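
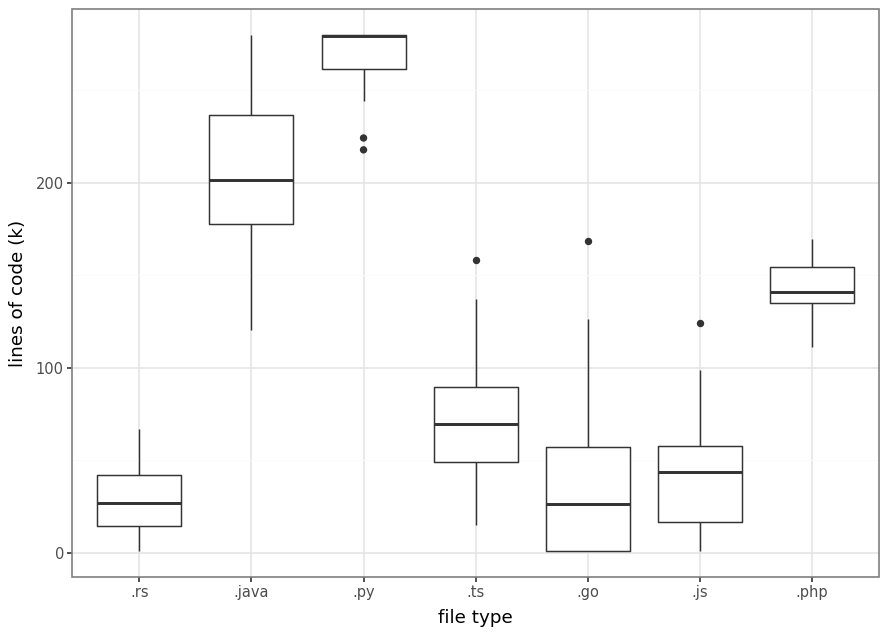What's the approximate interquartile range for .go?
Q3 ≈ 50, Q1 ≈ 0; IQR ≈ 50.

≈ 50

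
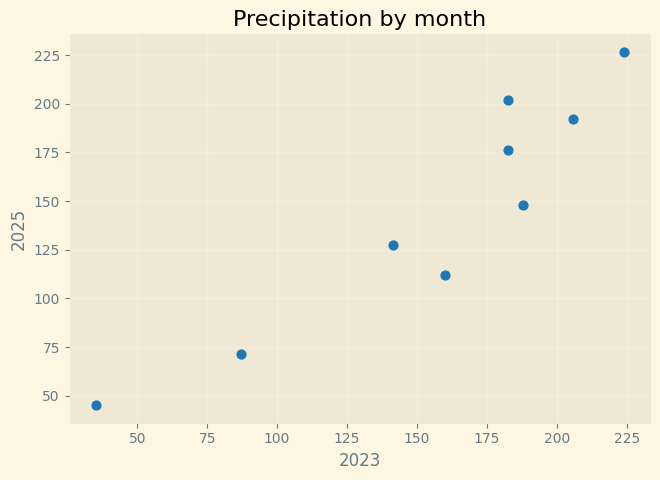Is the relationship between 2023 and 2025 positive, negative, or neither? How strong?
positive, strong

Points are positively correlated; strong (|r| ≈ 0.9).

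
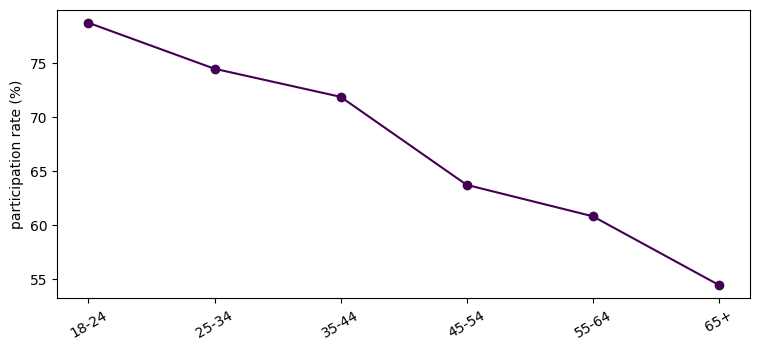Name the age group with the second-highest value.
25-34

Top 3: 18-24 ≈ 80, 25-34 ≈ 75, 35-44 ≈ 70.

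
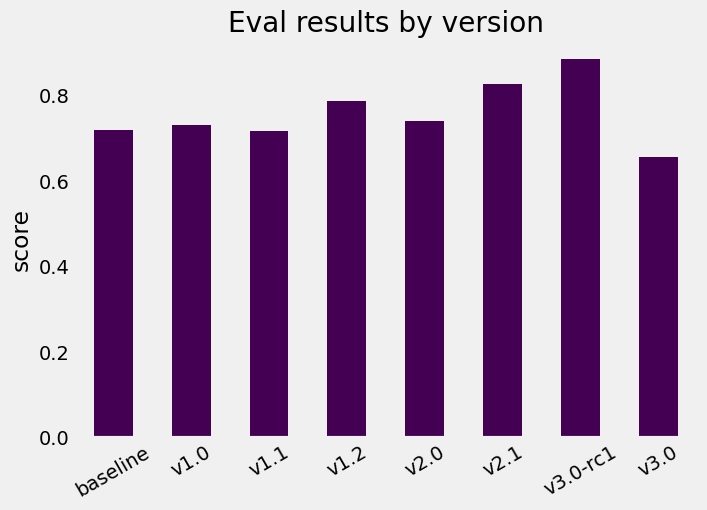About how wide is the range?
≈ 0.2

Max v3.0-rc1 ≈ 0.9, min v3.0 ≈ 0.7; range ≈ 0.2.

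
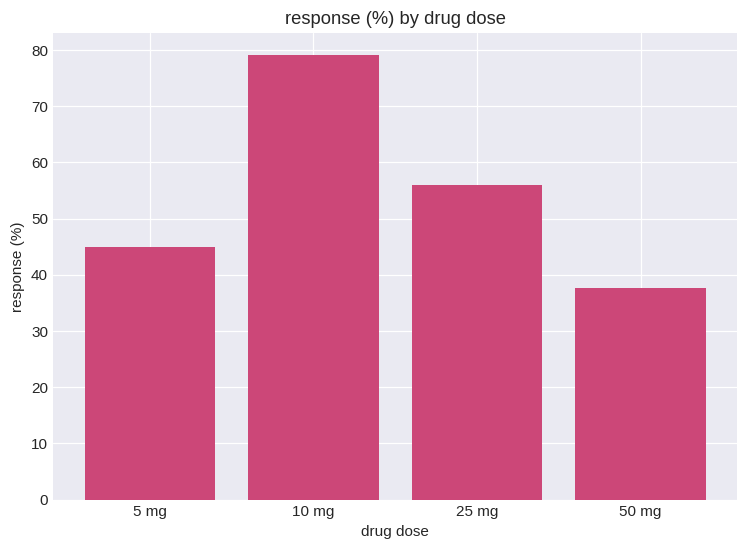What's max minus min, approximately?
≈ 40

Max 10 mg ≈ 80, min 50 mg ≈ 40; range ≈ 40.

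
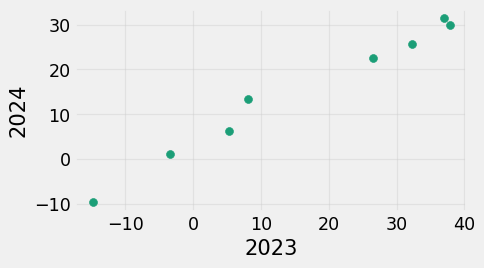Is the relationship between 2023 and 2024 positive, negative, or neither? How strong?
positive, strong

Points are positively correlated; strong (|r| ≈ 1.0).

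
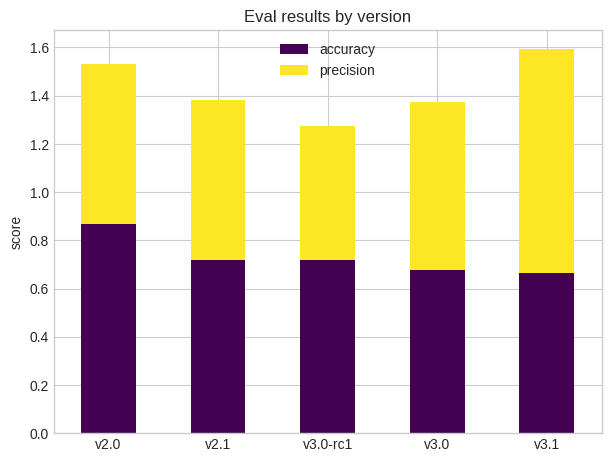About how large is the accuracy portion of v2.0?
accuracy top ≈ 0.8, bottom ≈ 0.0; segment ≈ 0.8.

≈ 0.8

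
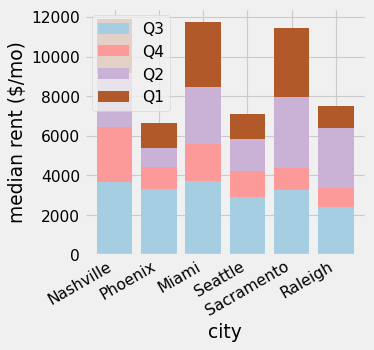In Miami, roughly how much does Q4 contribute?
Q4 top ≈ 6000, bottom ≈ 4000; segment ≈ 2000.

≈ 2000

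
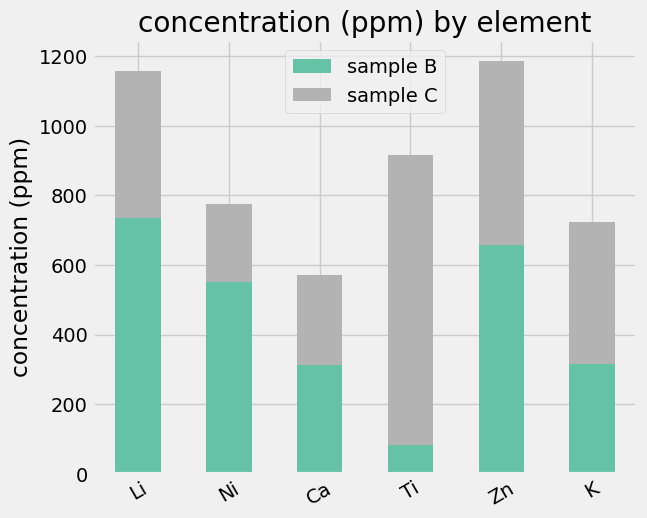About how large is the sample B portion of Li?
≈ 700

sample B top ≈ 700, bottom ≈ 0; segment ≈ 700.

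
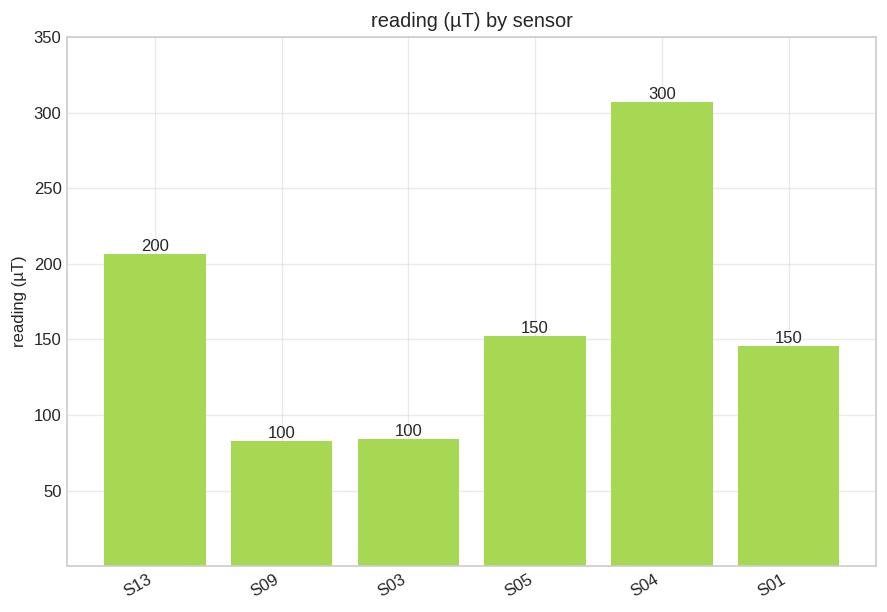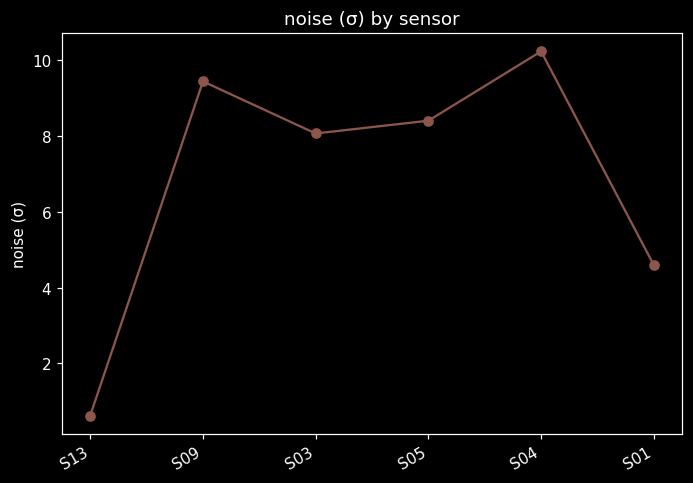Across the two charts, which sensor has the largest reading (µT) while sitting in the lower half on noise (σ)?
S13

Chart 2 median noise (σ) ≈ 8; below-median sensors: S13, S03, S01. Among those, S13 has the highest reading (µT) (≈ 200).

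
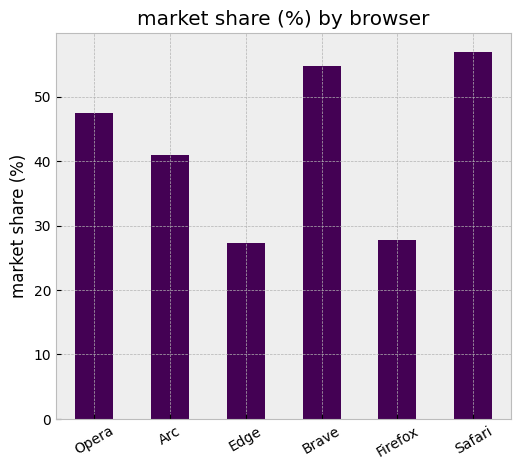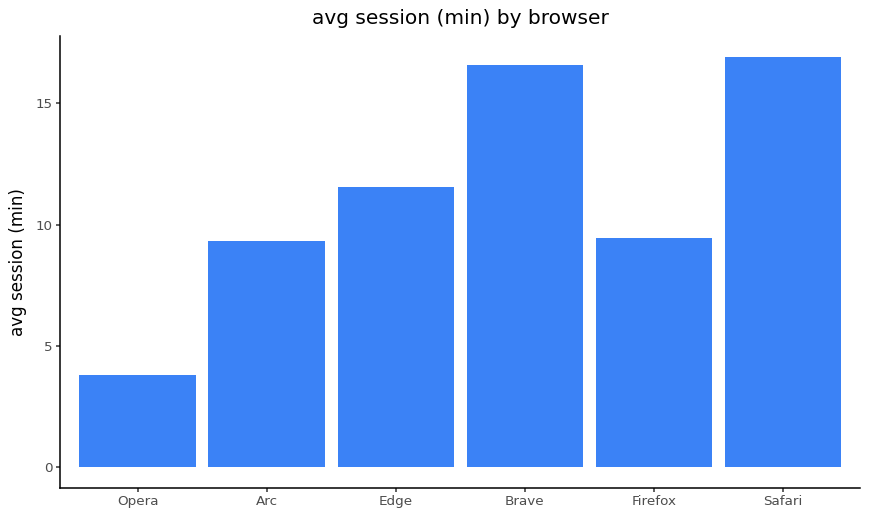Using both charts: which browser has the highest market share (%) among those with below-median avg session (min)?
Chart 2 median avg session (min) ≈ 10; below-median browsers: Opera, Arc, Firefox. Among those, Opera has the highest market share (%) (≈ 50).

Opera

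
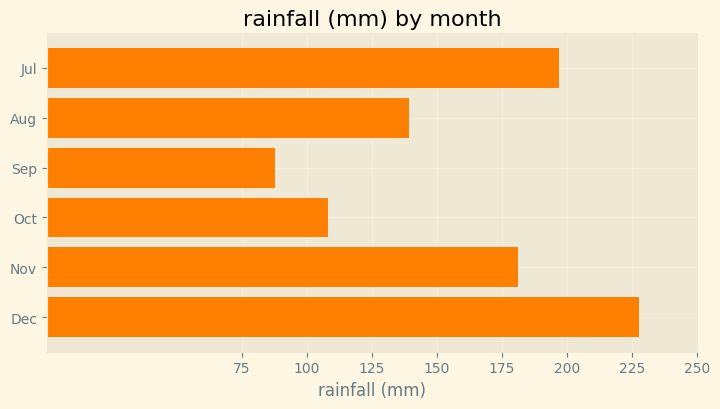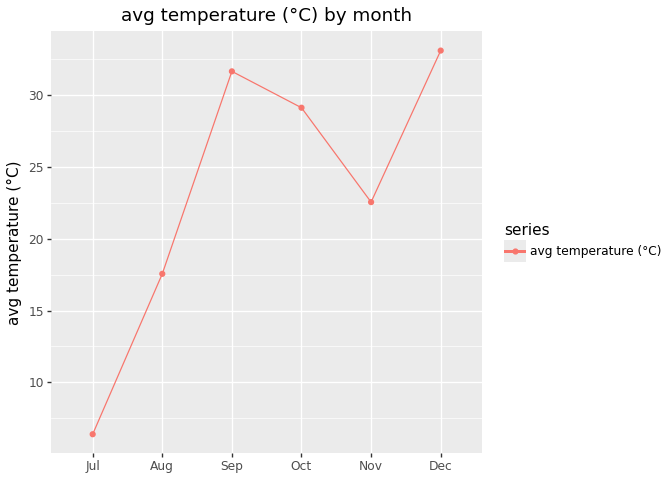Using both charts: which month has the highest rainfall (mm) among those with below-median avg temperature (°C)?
Jul

Chart 2 median avg temperature (°C) ≈ 25; below-median months: Jul, Aug, Nov. Among those, Jul has the highest rainfall (mm) (≈ 200).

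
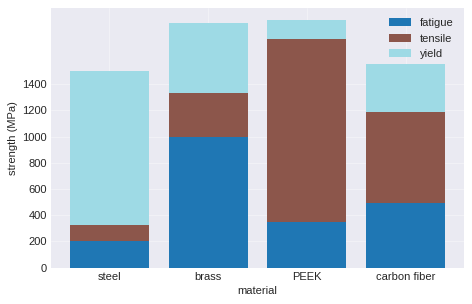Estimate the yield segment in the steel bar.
yield top ≈ 1600, bottom ≈ 400; segment ≈ 1200.

≈ 1200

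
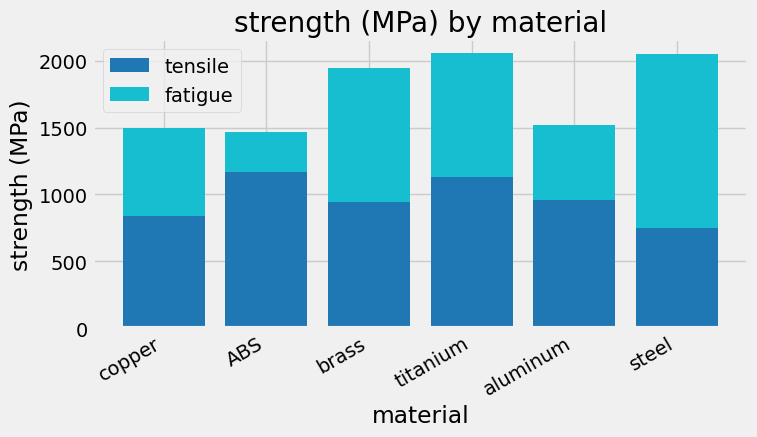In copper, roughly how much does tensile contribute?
≈ 800

tensile top ≈ 800, bottom ≈ 0; segment ≈ 800.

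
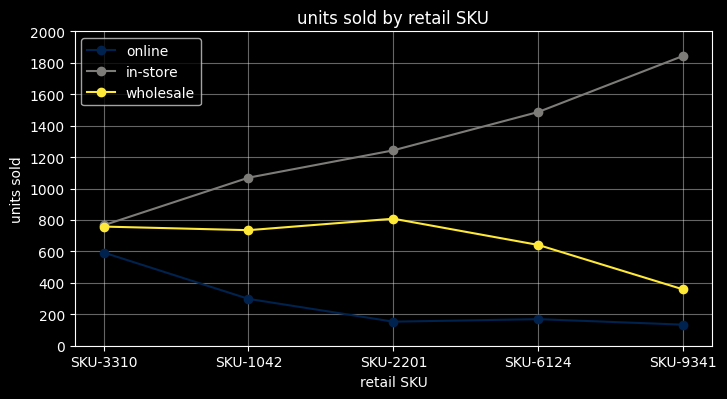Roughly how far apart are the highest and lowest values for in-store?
Max SKU-9341 ≈ 1800, min SKU-3310 ≈ 800; range ≈ 1000.

≈ 1000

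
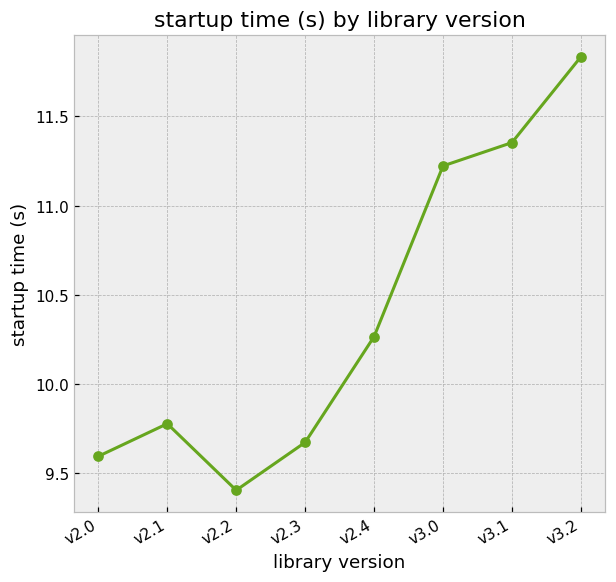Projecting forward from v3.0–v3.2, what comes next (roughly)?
Last three: 11.0, 11.5, 12.0 → slope ≈ 0.5/step → next ≈ 12.5.

≈ 12.5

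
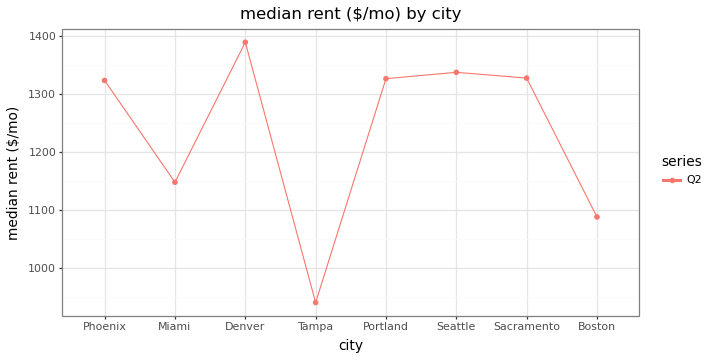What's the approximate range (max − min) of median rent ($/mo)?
Max Denver ≈ 1400, min Tampa ≈ 950; range ≈ 450.

≈ 450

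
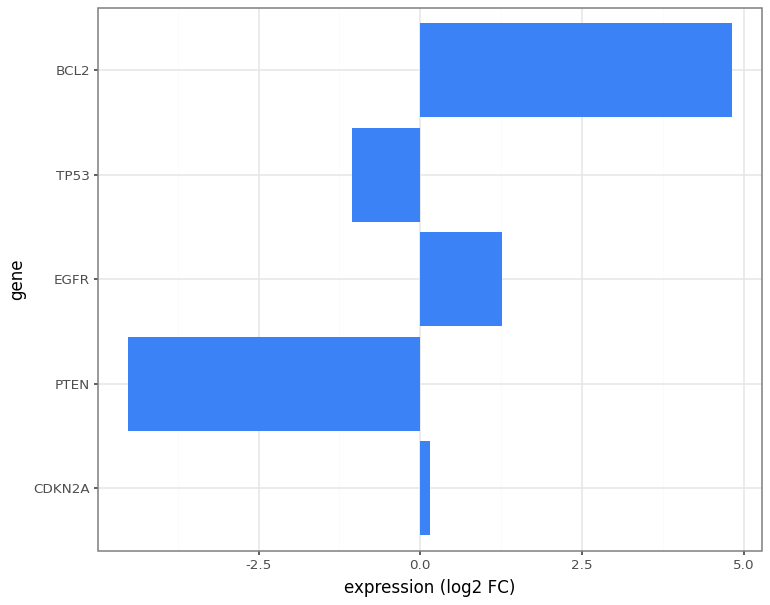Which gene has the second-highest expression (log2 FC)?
EGFR

Top 3: BCL2 ≈ 5, EGFR ≈ 1, CDKN2A ≈ 0.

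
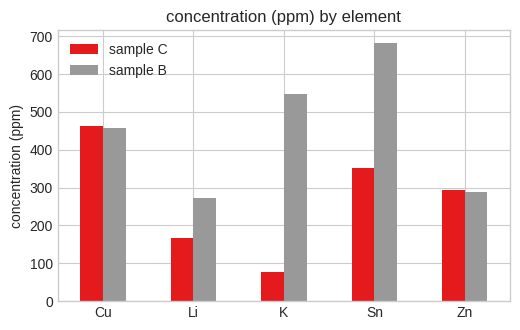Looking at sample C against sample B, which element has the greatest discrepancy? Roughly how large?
K: sample C ≈ 100, sample B ≈ 500 → gap ≈ 400. Next-largest (Sn) is only ≈ 300.

K, ≈ 400 ppm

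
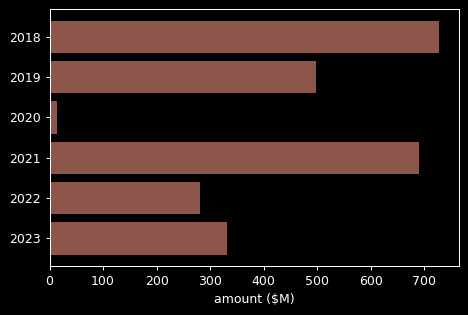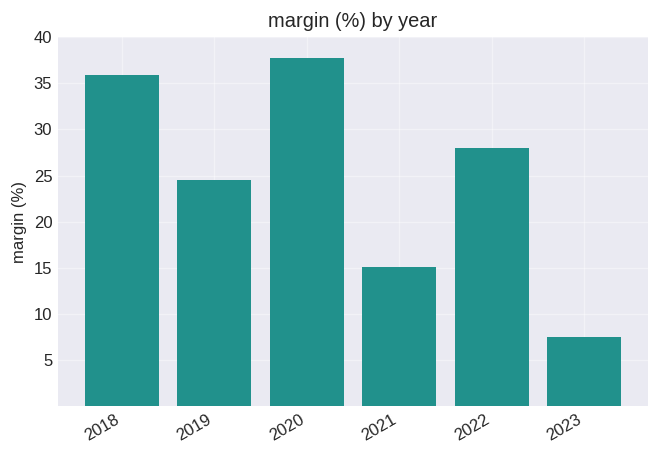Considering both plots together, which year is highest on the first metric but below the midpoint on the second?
2021

Chart 2 median margin (%) ≈ 25; below-median years: 2019, 2021, 2023. Among those, 2021 has the highest amount ($M) (≈ 700).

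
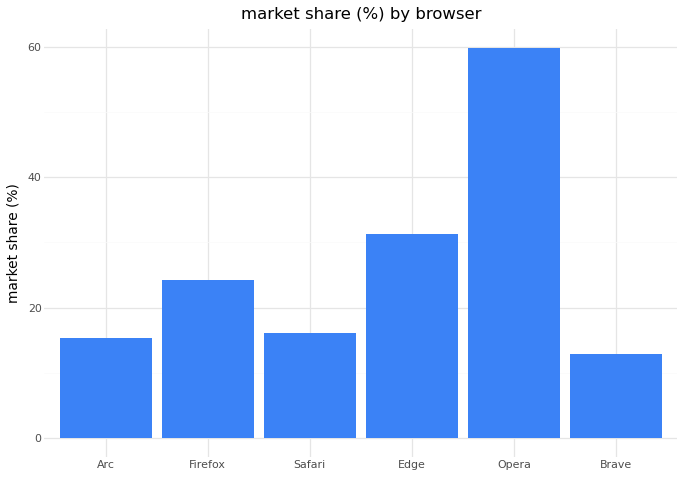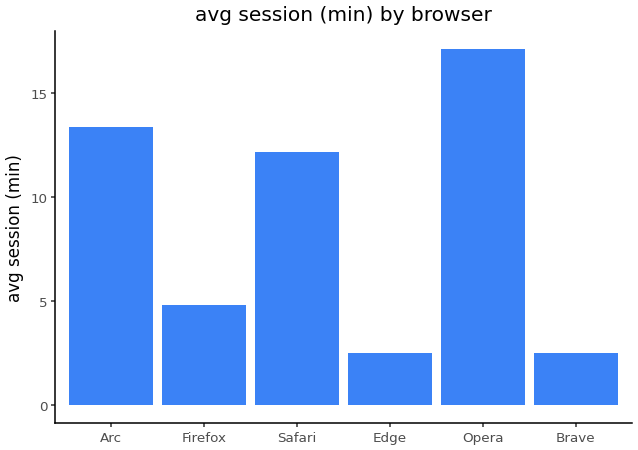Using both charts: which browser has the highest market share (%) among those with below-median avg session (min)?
Chart 2 median avg session (min) ≈ 8; below-median browsers: Firefox, Edge, Brave. Among those, Edge has the highest market share (%) (≈ 30).

Edge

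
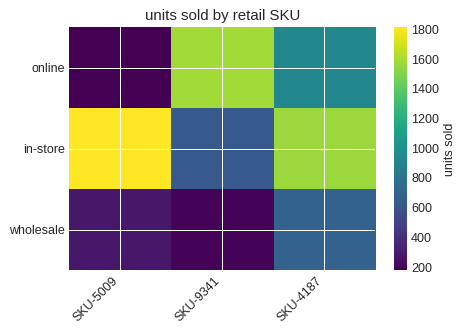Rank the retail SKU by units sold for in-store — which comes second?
Top 3 for in-store: SKU-5009 ≈ 1800, SKU-4187 ≈ 1600, SKU-9341 ≈ 600.

SKU-4187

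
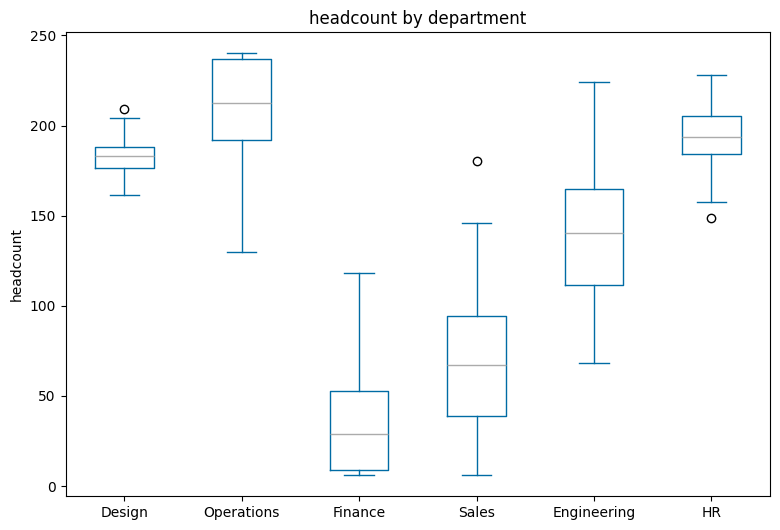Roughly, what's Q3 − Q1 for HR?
Q3 ≈ 200, Q1 ≈ 180; IQR ≈ 20.

≈ 20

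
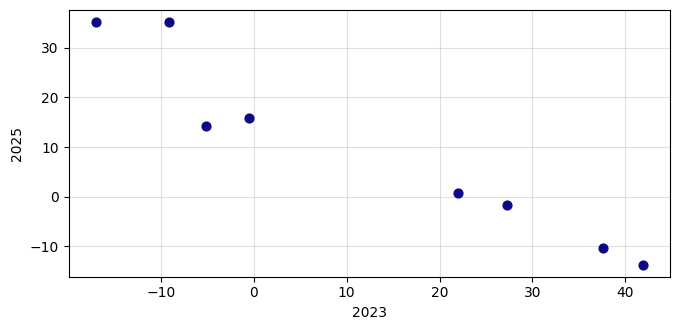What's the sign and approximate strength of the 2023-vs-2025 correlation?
negative, strong

Points are negatively correlated; strong (|r| ≈ 1.0).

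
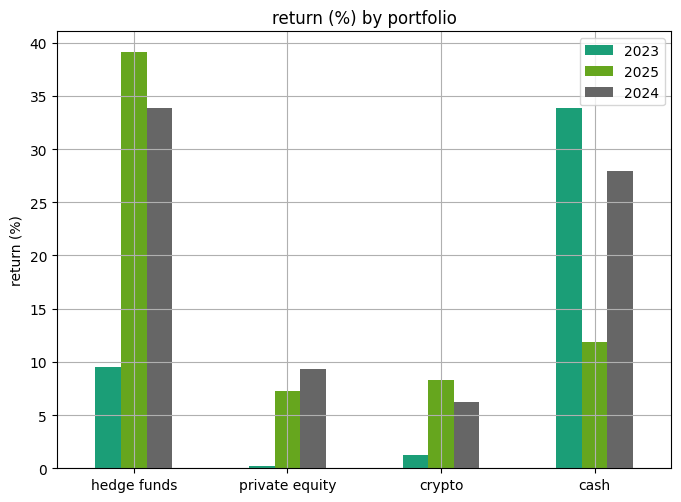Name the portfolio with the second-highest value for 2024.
Top 3 for 2024: hedge funds ≈ 35, cash ≈ 30, private equity ≈ 10.

cash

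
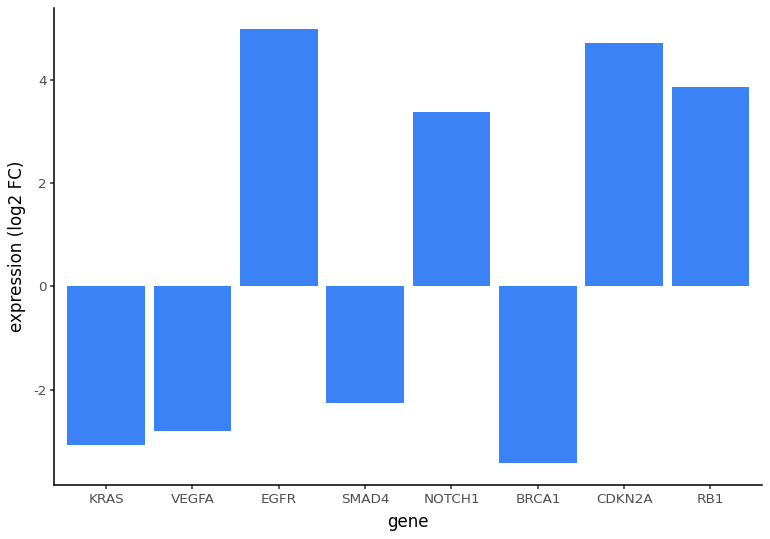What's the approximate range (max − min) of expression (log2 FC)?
≈ 8

Max EGFR ≈ 5, min BRCA1 ≈ -3; range ≈ 8.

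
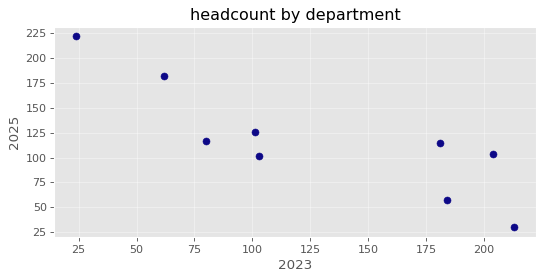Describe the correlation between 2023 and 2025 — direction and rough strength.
negative, strong

Points are negatively correlated; strong (|r| ≈ 0.8).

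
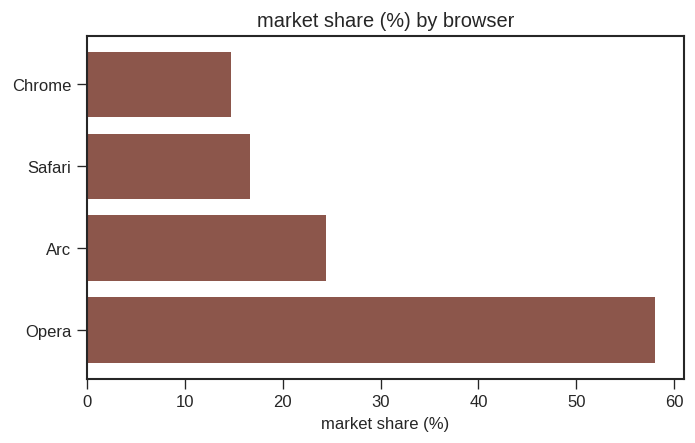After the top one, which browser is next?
Top 3: Opera ≈ 60, Arc ≈ 25, Safari ≈ 15.

Arc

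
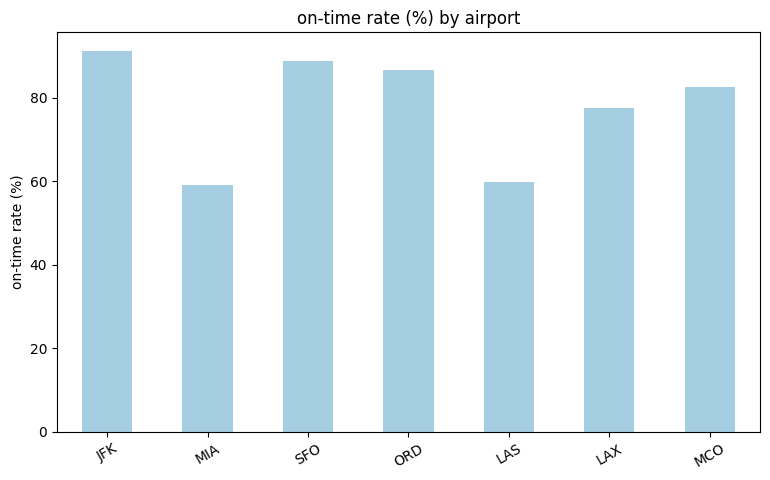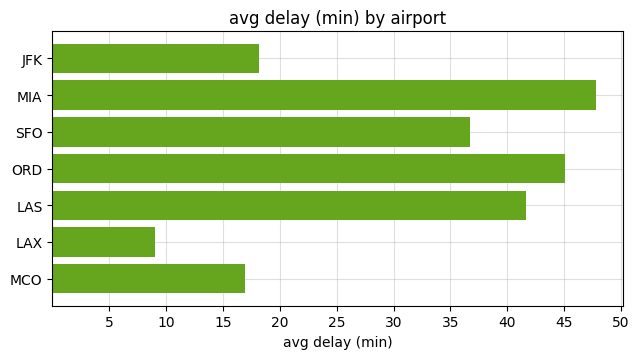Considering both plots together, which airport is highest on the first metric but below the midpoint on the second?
JFK

Chart 2 median avg delay (min) ≈ 35; below-median airports: JFK, LAX, MCO. Among those, JFK has the highest on-time rate (%) (≈ 90).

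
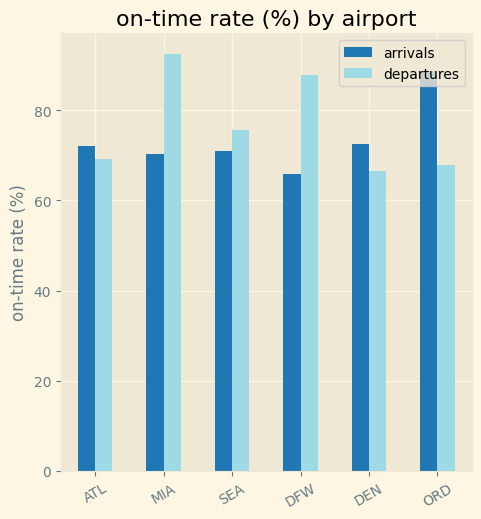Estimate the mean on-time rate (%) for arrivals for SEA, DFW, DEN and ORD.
(70 + 70 + 70 + 90) / 4 ≈ 75.

≈ 75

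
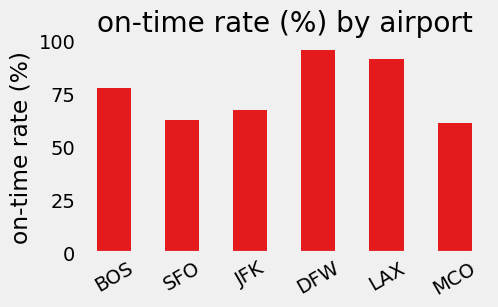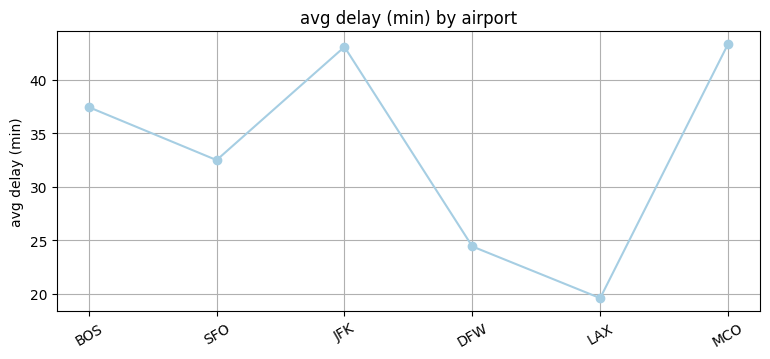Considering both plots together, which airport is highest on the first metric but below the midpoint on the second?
DFW

Chart 2 median avg delay (min) ≈ 35; below-median airports: SFO, DFW, LAX. Among those, DFW has the highest on-time rate (%) (≈ 100).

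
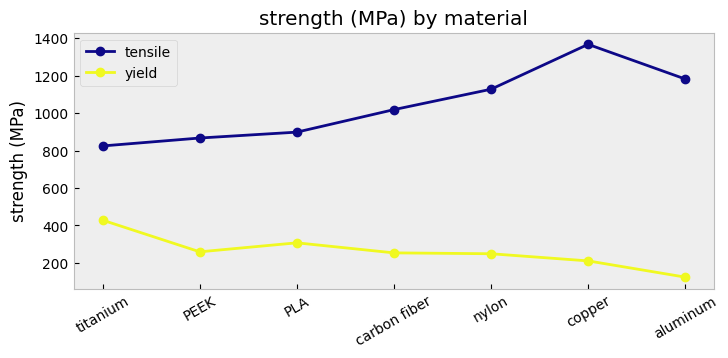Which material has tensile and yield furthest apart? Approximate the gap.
copper: tensile ≈ 1400, yield ≈ 200 → gap ≈ 1200. Next-largest (aluminum) is only ≈ 1000.

copper, ≈ 1200 MPa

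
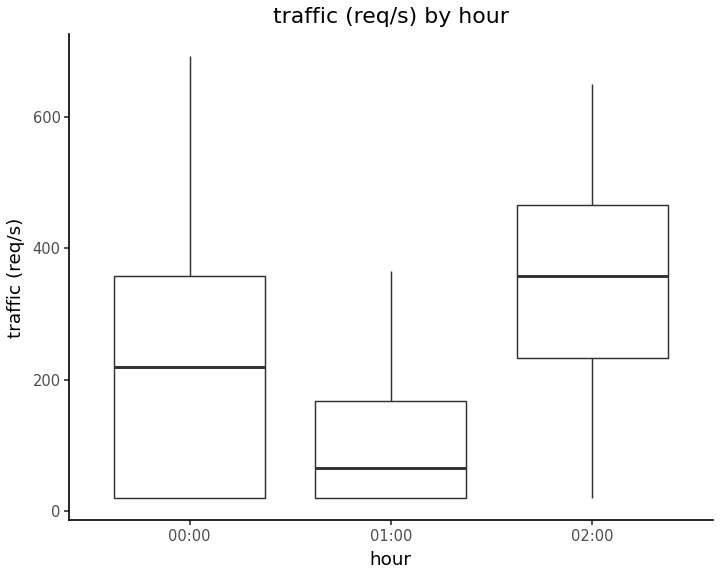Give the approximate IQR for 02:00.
Q3 ≈ 450, Q1 ≈ 250; IQR ≈ 200.

≈ 200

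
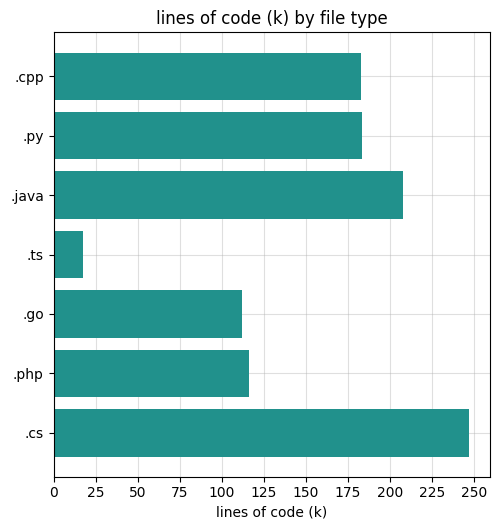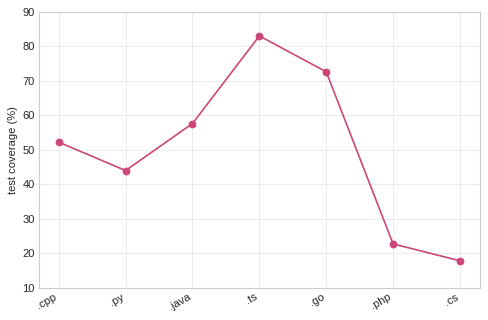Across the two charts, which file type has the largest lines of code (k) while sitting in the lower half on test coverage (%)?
Chart 2 median test coverage (%) ≈ 50; below-median file types: .py, .php, .cs. Among those, .cs has the highest lines of code (k) (≈ 250).

.cs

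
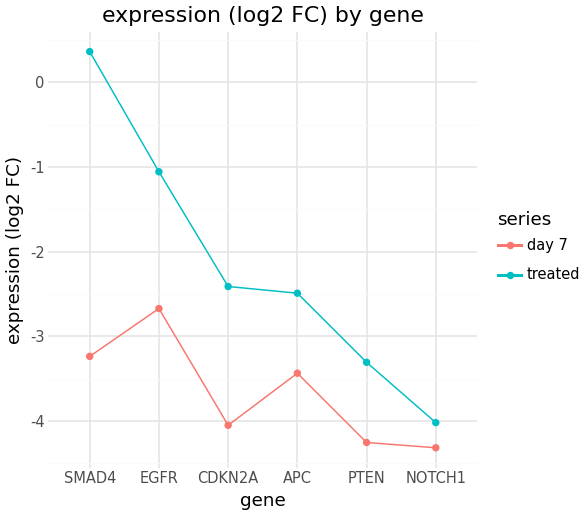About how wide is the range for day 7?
≈ 2.0

Max EGFR ≈ -2.5, min NOTCH1 ≈ -4.5; range ≈ 2.0.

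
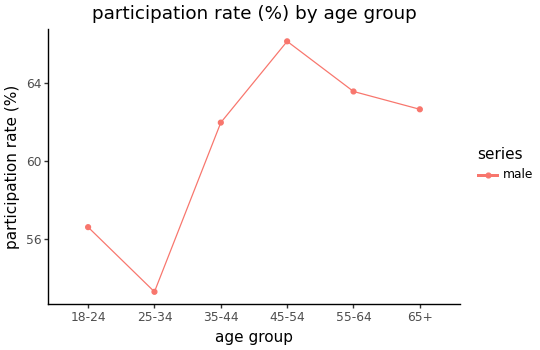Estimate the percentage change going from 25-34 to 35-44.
≈ +14.8%

25-34 ≈ 54, 35-44 ≈ 62; (62 − 54) / 54 ≈ +14.8%.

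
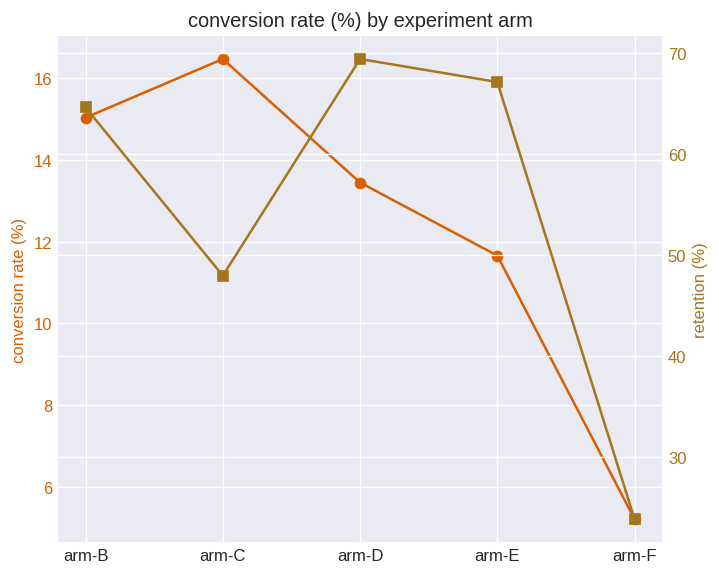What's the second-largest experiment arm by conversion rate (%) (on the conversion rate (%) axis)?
Top 3 (on the conversion rate (%) axis): arm-C ≈ 16, arm-B ≈ 15, arm-D ≈ 13.

arm-B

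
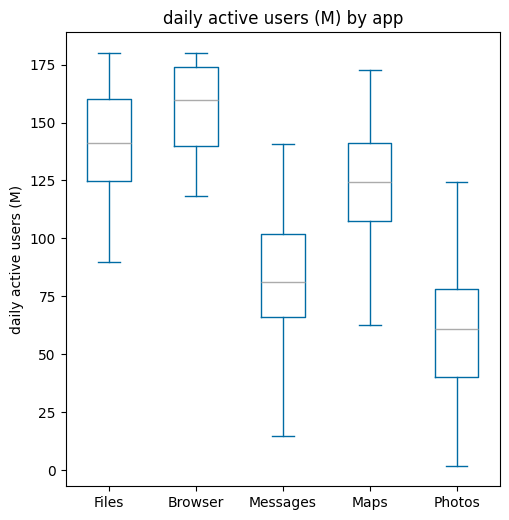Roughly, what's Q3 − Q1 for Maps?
Q3 ≈ 140, Q1 ≈ 110; IQR ≈ 30.

≈ 30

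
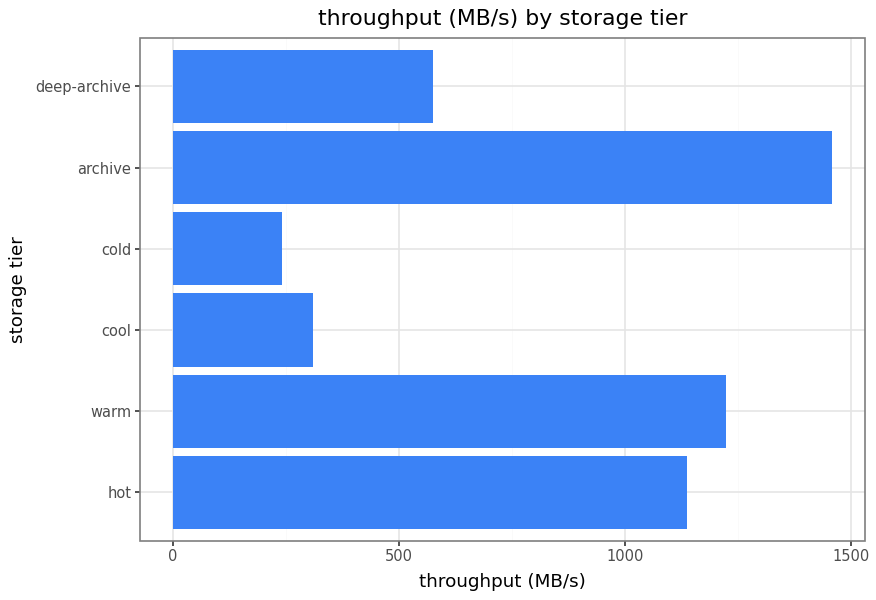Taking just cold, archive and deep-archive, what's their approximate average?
≈ 733

(200 + 1400 + 600) / 3 ≈ 733.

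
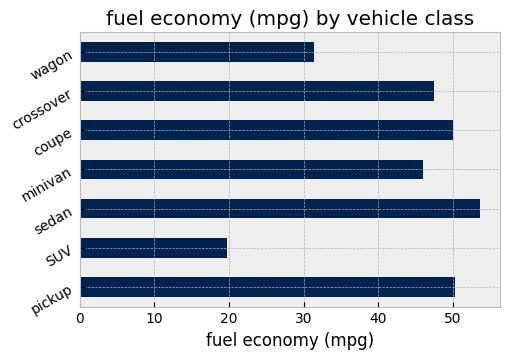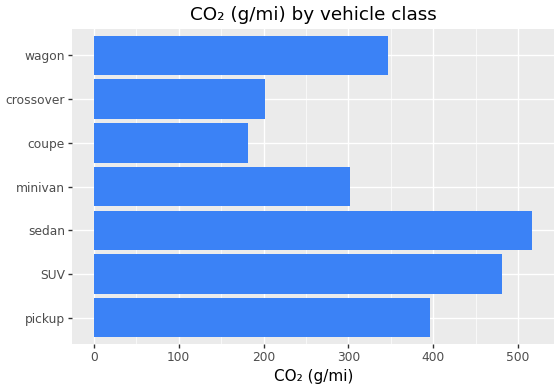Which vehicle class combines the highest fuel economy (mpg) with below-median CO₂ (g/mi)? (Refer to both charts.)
Chart 2 median CO₂ (g/mi) ≈ 350; below-median vehicle classes: minivan, coupe, crossover. Among those, coupe has the highest fuel economy (mpg) (≈ 50).

coupe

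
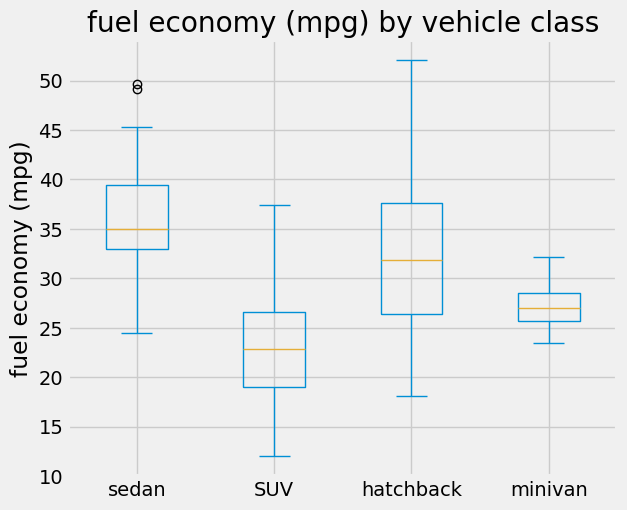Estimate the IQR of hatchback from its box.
≈ 12

Q3 ≈ 38, Q1 ≈ 26; IQR ≈ 12.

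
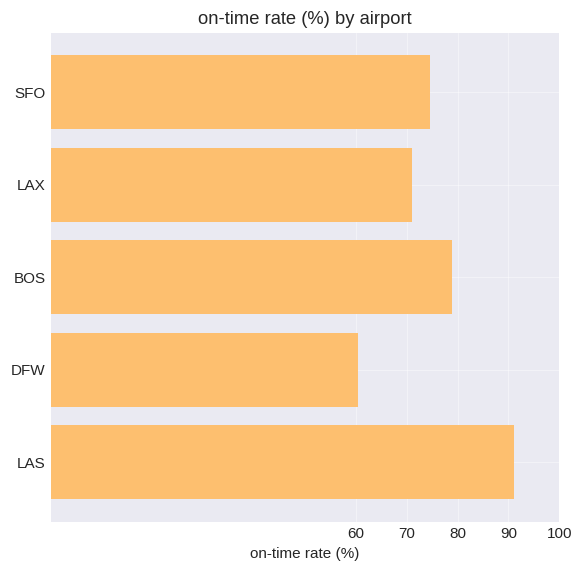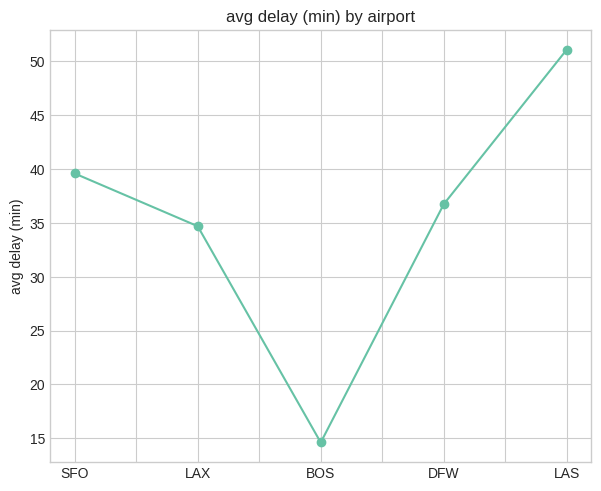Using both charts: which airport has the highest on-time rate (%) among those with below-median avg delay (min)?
Chart 2 median avg delay (min) ≈ 35; below-median airports: LAX, BOS. Among those, BOS has the highest on-time rate (%) (≈ 80).

BOS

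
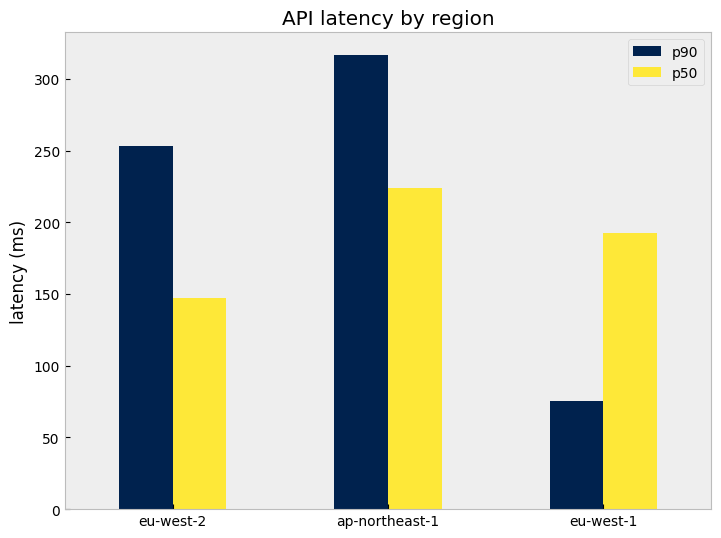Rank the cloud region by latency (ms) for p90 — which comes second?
Top 3 for p90: ap-northeast-1 ≈ 300, eu-west-2 ≈ 250, eu-west-1 ≈ 100.

eu-west-2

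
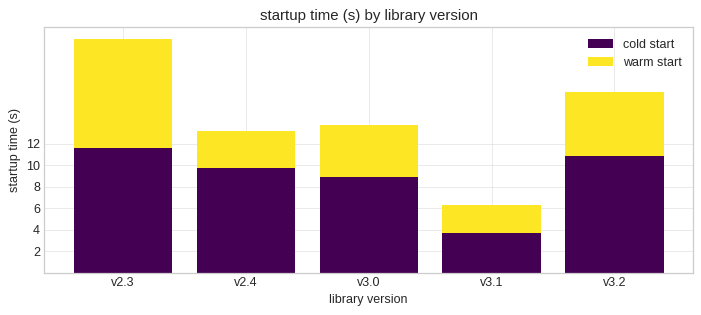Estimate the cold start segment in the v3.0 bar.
≈ 8

cold start top ≈ 8, bottom ≈ 0; segment ≈ 8.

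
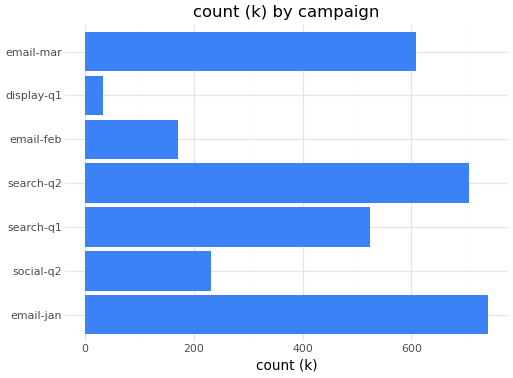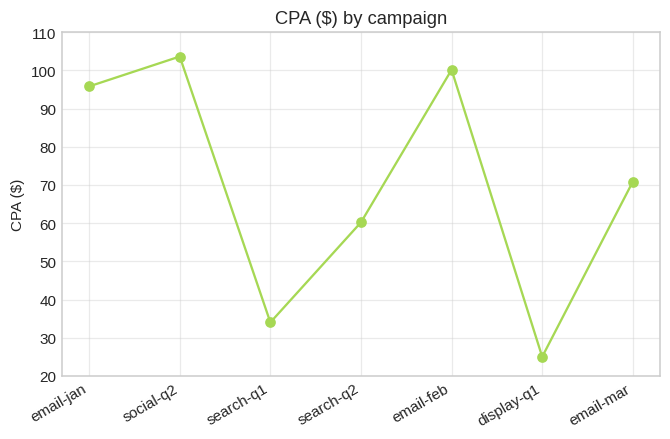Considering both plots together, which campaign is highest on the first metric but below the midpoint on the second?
search-q2

Chart 2 median CPA ($) ≈ 70; below-median campaigns: search-q1, search-q2, display-q1. Among those, search-q2 has the highest count (k) (≈ 700).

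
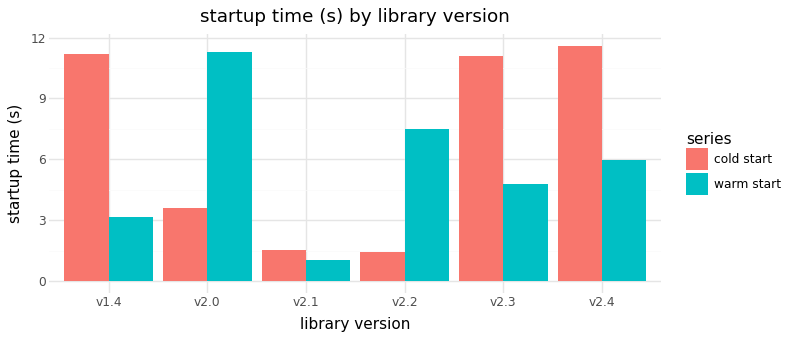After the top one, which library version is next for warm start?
v2.2

Top 3 for warm start: v2.0 ≈ 11, v2.2 ≈ 7, v2.4 ≈ 6.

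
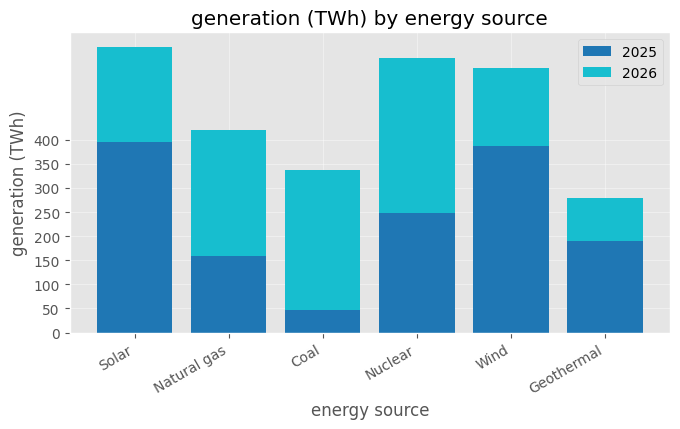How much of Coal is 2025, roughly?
2025 top ≈ 50, bottom ≈ 0; segment ≈ 50.

≈ 50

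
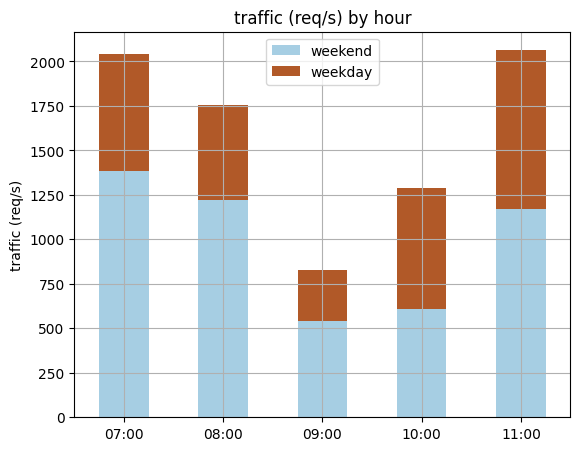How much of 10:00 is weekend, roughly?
≈ 600

weekend top ≈ 600, bottom ≈ 0; segment ≈ 600.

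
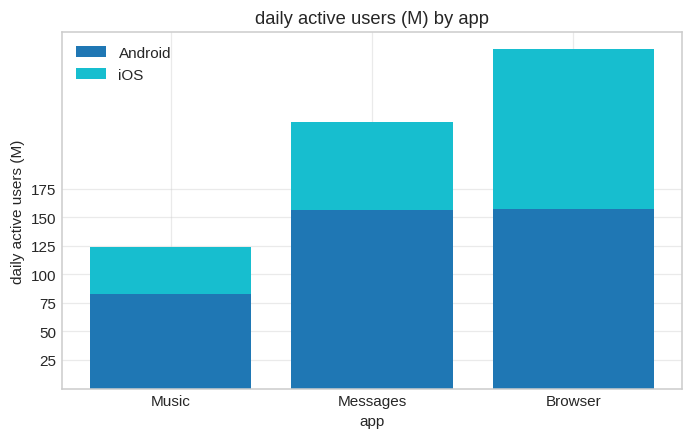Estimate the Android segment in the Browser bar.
≈ 150

Android top ≈ 150, bottom ≈ 0; segment ≈ 150.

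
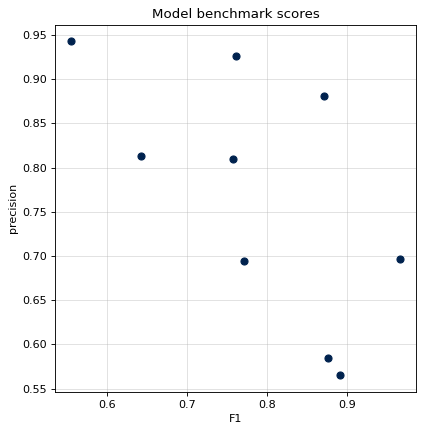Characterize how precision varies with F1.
negative, moderate

Points are negatively correlated; moderate (|r| ≈ 0.6).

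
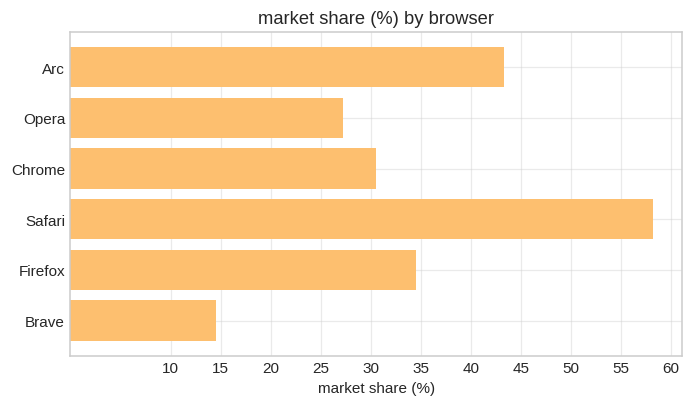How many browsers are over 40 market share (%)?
Above 40: Arc, Safari.

2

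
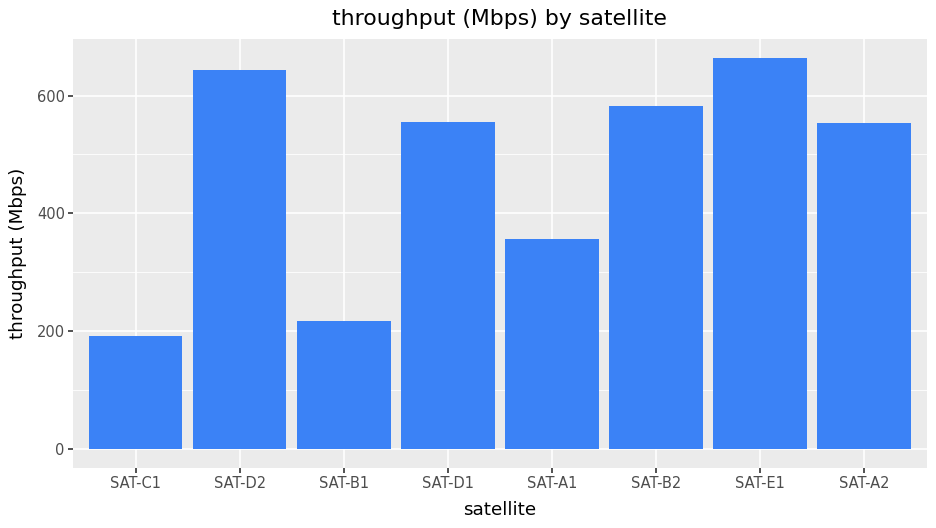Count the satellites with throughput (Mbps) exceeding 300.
6

Above 300: SAT-D2, SAT-D1, SAT-A1, SAT-B2, SAT-E1, SAT-A2.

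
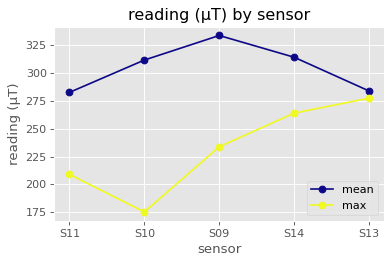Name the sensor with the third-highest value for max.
Top 4 for max: S13 ≈ 280, S14 ≈ 260, S09 ≈ 240, S11 ≈ 200.

S09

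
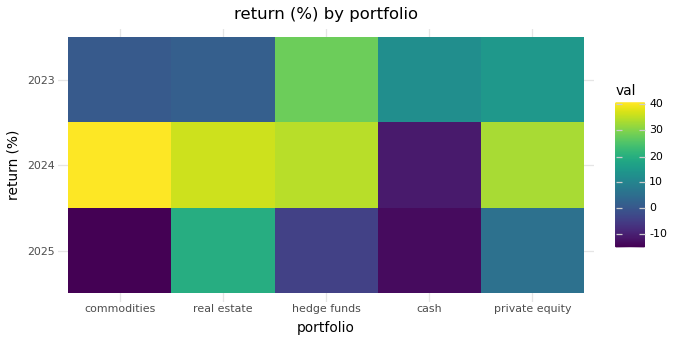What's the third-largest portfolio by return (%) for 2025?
Top 4 for 2025: real estate ≈ 20, private equity ≈ 5, hedge funds ≈ -5, cash ≈ -15.

hedge funds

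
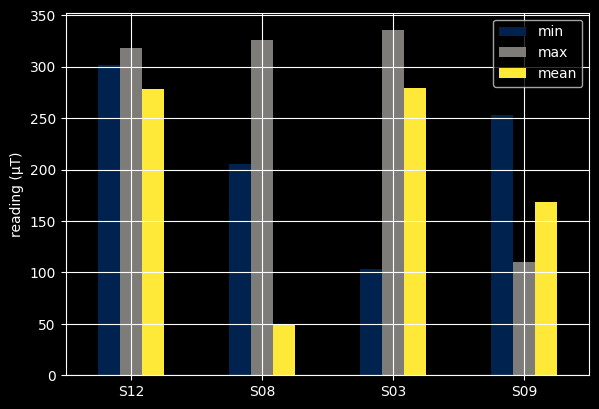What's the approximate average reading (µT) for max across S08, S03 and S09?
(350 + 350 + 100) / 3 ≈ 267.

≈ 267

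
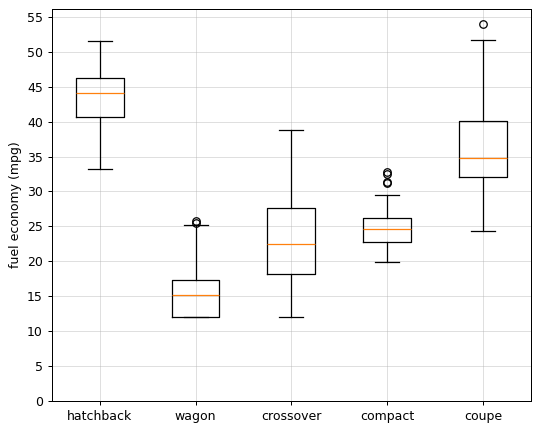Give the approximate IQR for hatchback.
Q3 ≈ 45, Q1 ≈ 40; IQR ≈ 5.

≈ 5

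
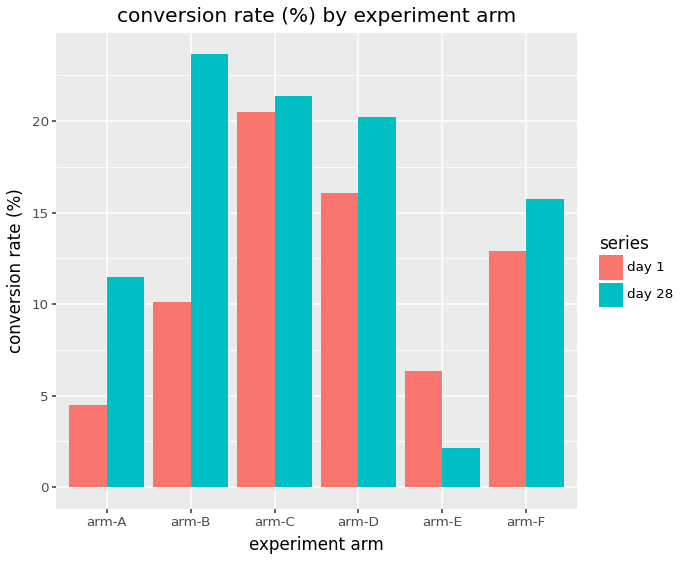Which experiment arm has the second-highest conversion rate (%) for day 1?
arm-D

Top 3 for day 1: arm-C ≈ 20, arm-D ≈ 16, arm-F ≈ 12.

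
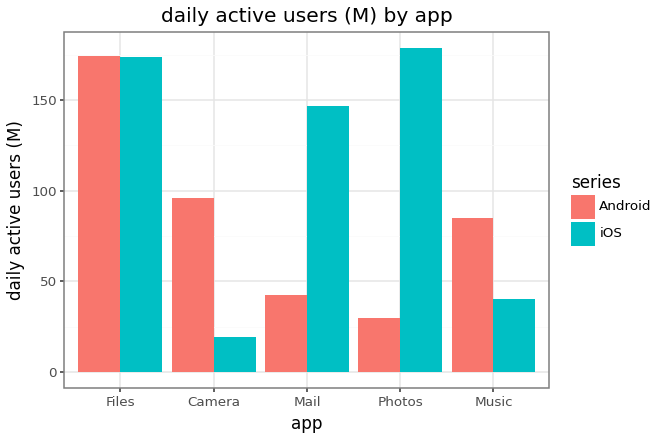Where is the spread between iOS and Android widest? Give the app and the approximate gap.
Photos: iOS ≈ 180, Android ≈ 20 → gap ≈ 160. Next-largest (Mail) is only ≈ 100.

Photos, ≈ 160 M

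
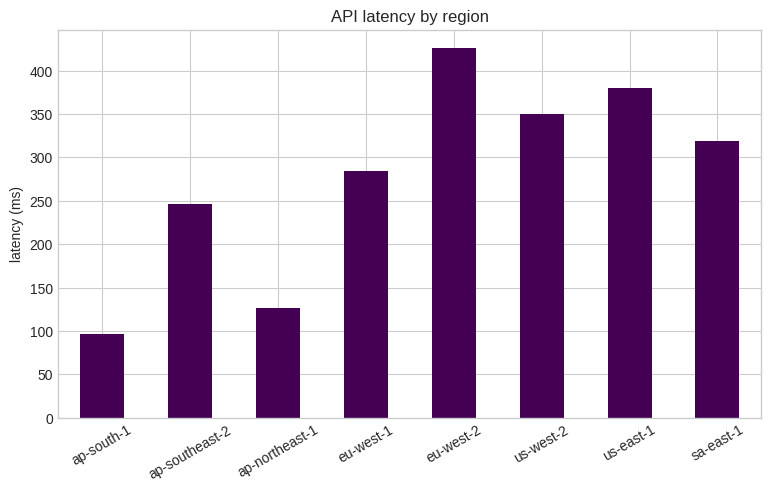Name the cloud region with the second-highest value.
us-east-1

Top 3: eu-west-2 ≈ 450, us-east-1 ≈ 400, us-west-2 ≈ 350.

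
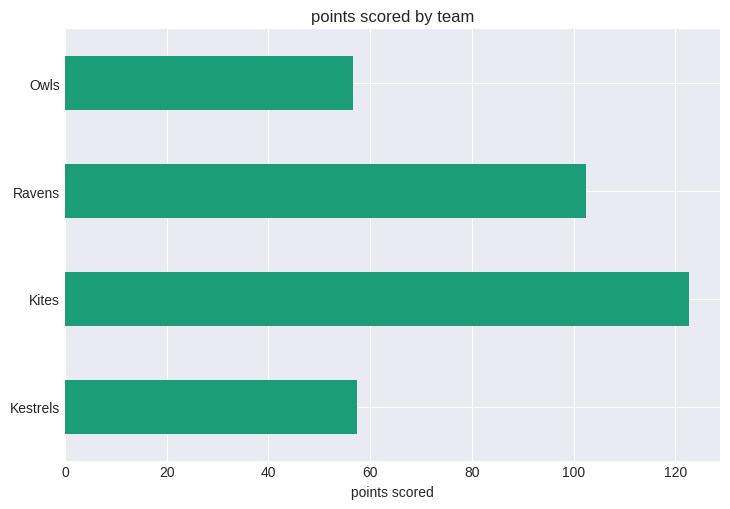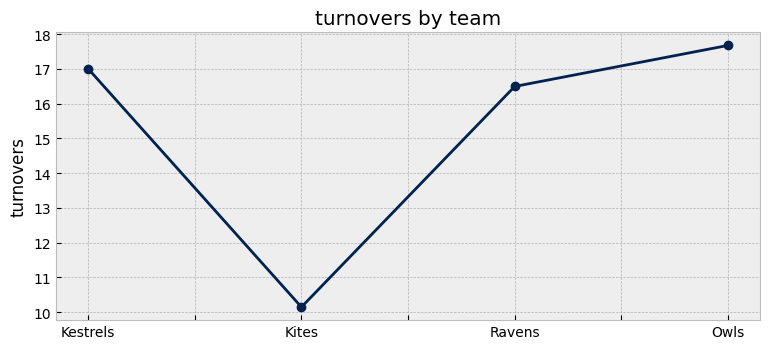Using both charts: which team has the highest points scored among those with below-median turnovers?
Chart 2 median turnovers ≈ 16; below-median teams: Kites, Ravens. Among those, Kites has the highest points scored (≈ 120).

Kites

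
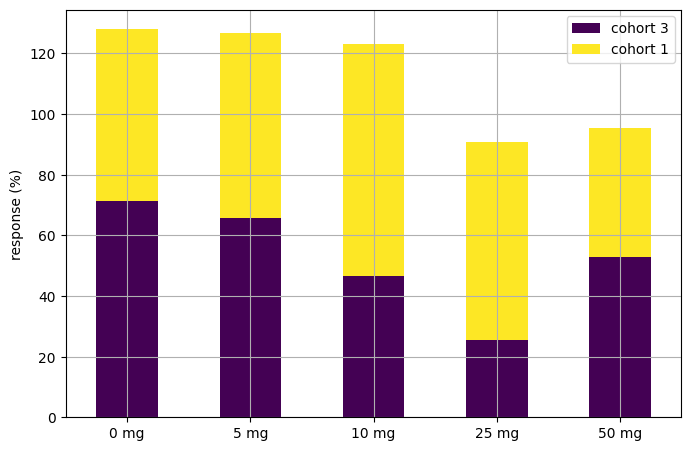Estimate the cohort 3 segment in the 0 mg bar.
≈ 80

cohort 3 top ≈ 80, bottom ≈ 0; segment ≈ 80.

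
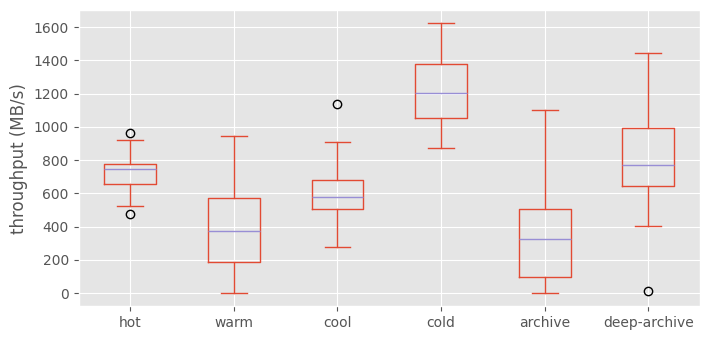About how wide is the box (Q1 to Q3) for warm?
Q3 ≈ 600, Q1 ≈ 200; IQR ≈ 400.

≈ 400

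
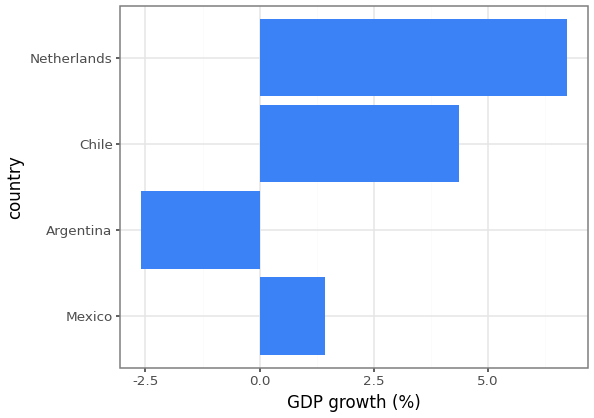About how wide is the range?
≈ 10

Max Netherlands ≈ 7, min Argentina ≈ -3; range ≈ 10.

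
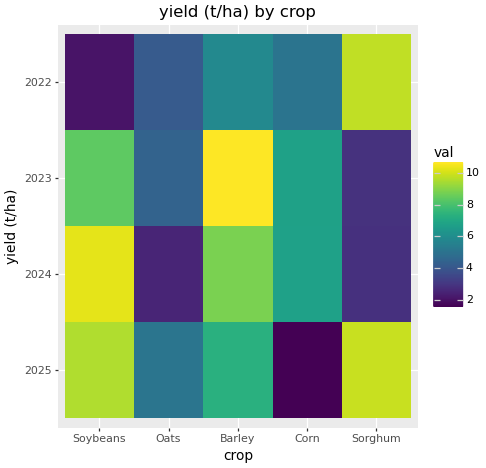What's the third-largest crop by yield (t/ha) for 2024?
Top 4 for 2024: Soybeans ≈ 10, Barley ≈ 9, Corn ≈ 7, Sorghum ≈ 3.

Corn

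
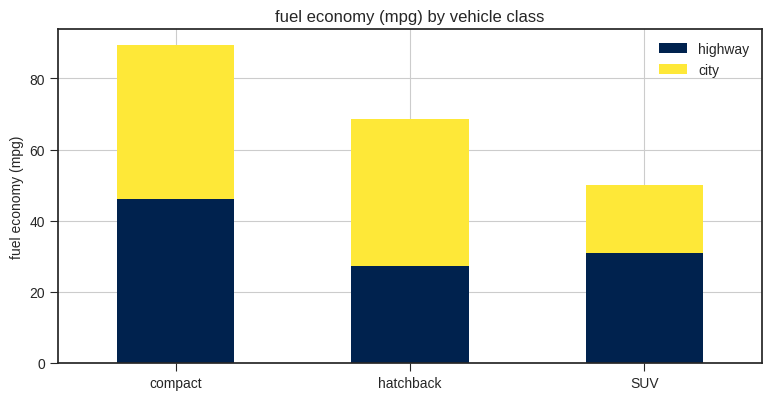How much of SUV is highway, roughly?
highway top ≈ 30, bottom ≈ 0; segment ≈ 30.

≈ 30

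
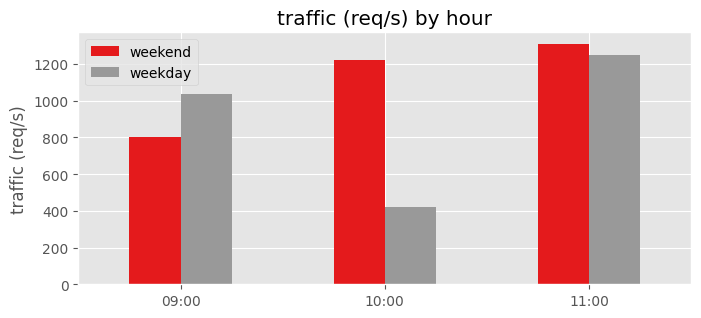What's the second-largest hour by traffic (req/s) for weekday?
09:00

Top 3 for weekday: 11:00 ≈ 1200, 09:00 ≈ 1000, 10:00 ≈ 400.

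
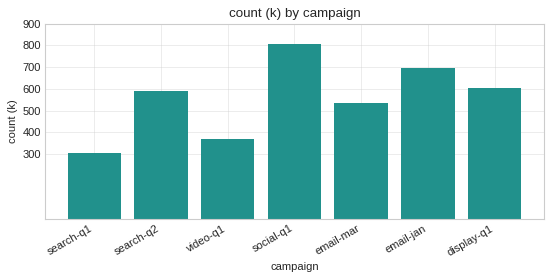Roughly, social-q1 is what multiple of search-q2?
social-q1 ≈ 800, search-q2 ≈ 600; 800/600 ≈ 1.33.

≈ 1.33×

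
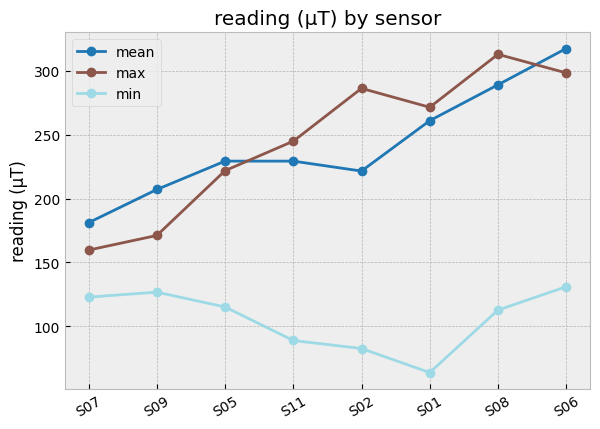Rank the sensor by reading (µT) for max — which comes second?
S06

Top 3 for max: S08 ≈ 325, S06 ≈ 300, S02 ≈ 275.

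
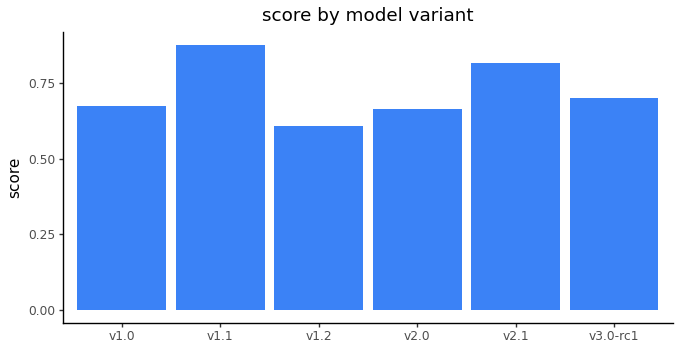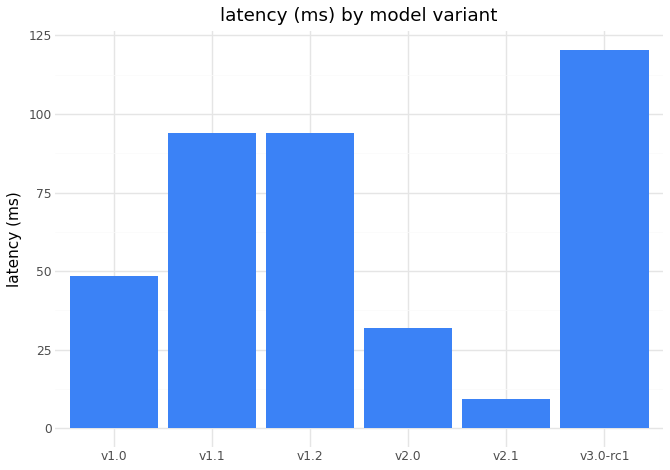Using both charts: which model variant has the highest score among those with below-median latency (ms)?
Chart 2 median latency (ms) ≈ 80; below-median model variants: v1.0, v2.0, v2.1. Among those, v2.1 has the highest score (≈ 0.8).

v2.1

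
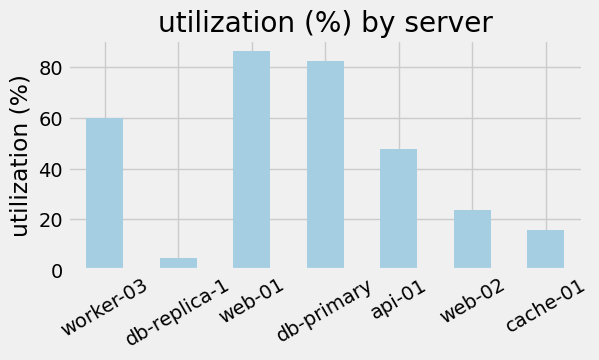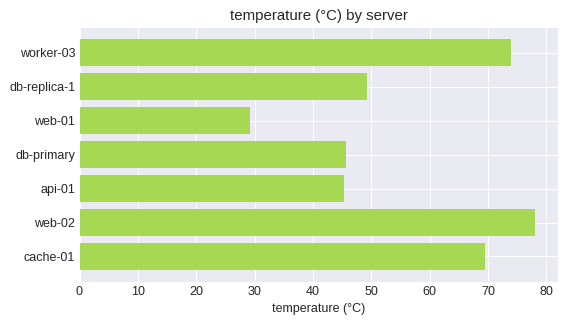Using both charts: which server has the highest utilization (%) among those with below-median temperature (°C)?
Chart 2 median temperature (°C) ≈ 50; below-median servers: web-01, db-primary, api-01. Among those, web-01 has the highest utilization (%) (≈ 90).

web-01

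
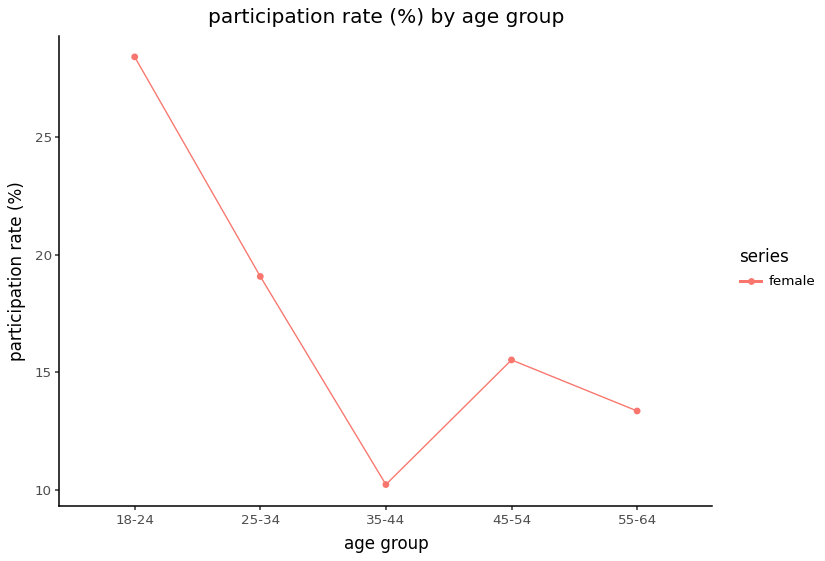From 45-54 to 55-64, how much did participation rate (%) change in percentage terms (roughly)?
45-54 ≈ 16, 55-64 ≈ 14; (14 − 16) / 16 ≈ -12.5%.

≈ -12.5%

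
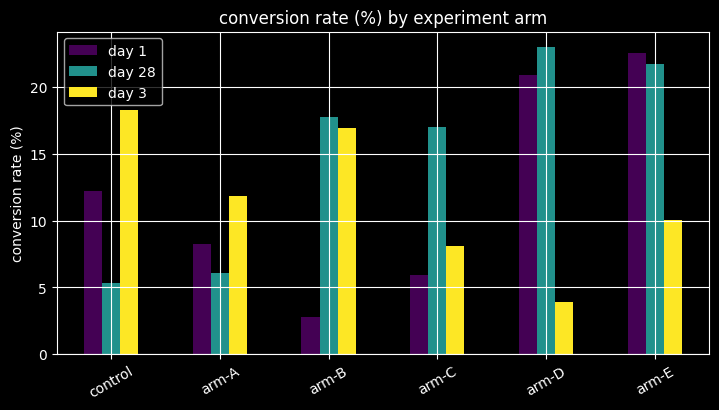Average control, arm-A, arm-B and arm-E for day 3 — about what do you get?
≈ 14

(18 + 12 + 16 + 10) / 4 ≈ 14.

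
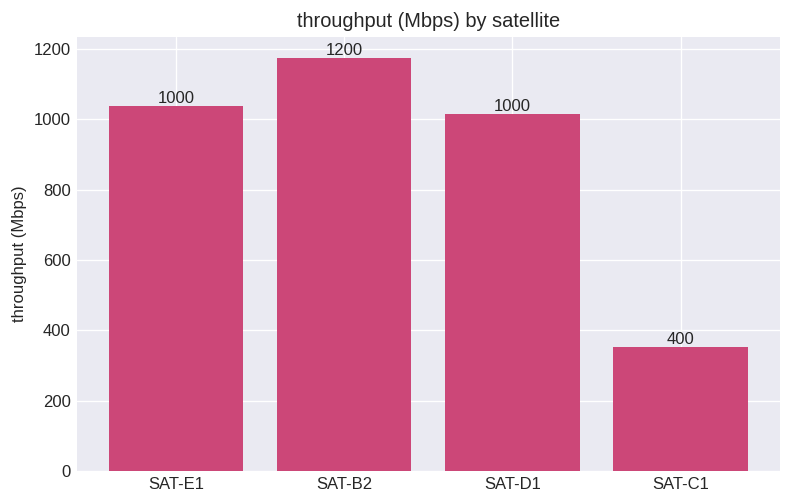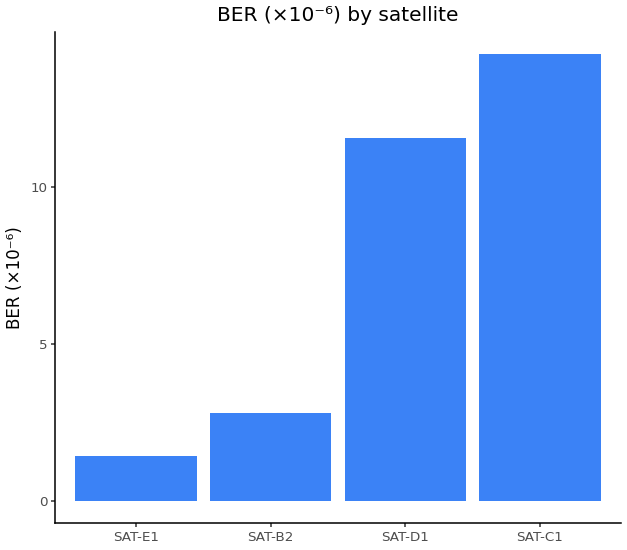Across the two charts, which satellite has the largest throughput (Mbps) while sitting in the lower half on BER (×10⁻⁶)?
Chart 2 median BER (×10⁻⁶) ≈ 8; below-median satellites: SAT-E1, SAT-B2. Among those, SAT-B2 has the highest throughput (Mbps) (≈ 1200).

SAT-B2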